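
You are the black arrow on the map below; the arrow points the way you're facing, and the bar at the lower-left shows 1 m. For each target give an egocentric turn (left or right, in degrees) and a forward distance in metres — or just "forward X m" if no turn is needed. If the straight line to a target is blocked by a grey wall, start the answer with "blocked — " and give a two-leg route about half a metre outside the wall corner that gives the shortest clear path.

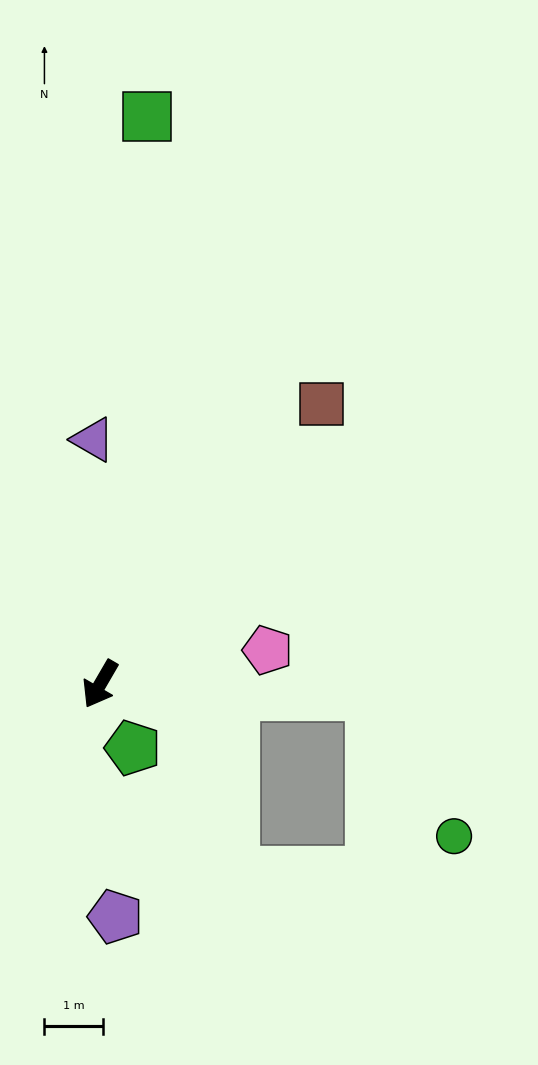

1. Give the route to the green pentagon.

turn left 57°, forward 1.2 m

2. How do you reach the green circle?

blocked — turn left 118°, forward 4.6 m, then turn right 57°, forward 2.8 m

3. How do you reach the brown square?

turn left 172°, forward 6.0 m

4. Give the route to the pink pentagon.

turn left 132°, forward 2.9 m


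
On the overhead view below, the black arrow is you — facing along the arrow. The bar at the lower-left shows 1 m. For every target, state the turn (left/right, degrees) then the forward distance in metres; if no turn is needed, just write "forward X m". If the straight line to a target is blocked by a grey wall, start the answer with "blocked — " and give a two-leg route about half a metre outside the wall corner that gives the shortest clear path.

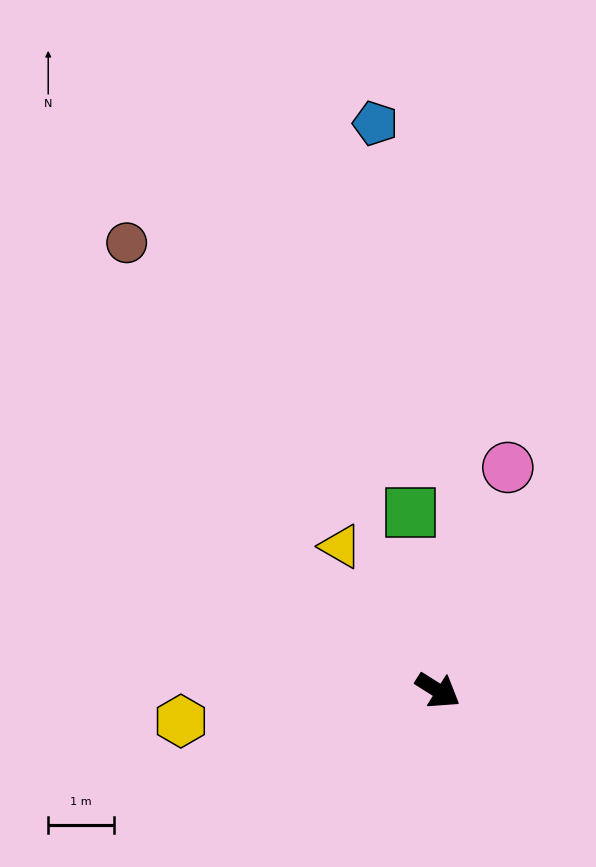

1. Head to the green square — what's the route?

turn left 131°, forward 2.8 m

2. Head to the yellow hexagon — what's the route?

turn right 141°, forward 4.0 m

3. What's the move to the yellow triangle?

turn left 156°, forward 2.7 m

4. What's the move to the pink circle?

turn left 105°, forward 3.6 m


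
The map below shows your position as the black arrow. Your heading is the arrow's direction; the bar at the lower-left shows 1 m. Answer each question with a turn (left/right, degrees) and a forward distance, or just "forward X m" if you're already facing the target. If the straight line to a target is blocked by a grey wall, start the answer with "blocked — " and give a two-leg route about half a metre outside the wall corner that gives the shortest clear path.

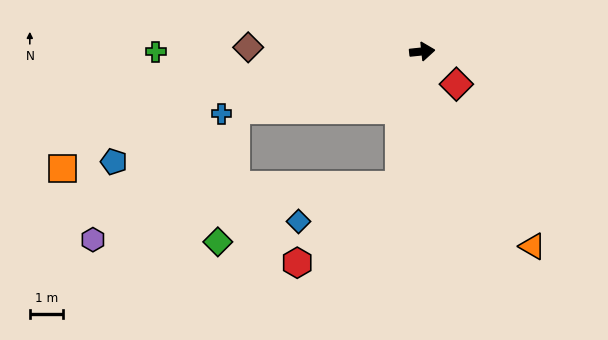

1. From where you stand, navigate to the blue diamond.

blocked — turn right 106°, forward 4.0 m, then turn right 60°, forward 3.2 m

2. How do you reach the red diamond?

turn right 50°, forward 1.4 m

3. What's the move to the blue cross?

turn right 169°, forward 6.2 m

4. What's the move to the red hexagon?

blocked — turn right 106°, forward 4.0 m, then turn right 43°, forward 3.8 m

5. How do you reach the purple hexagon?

blocked — turn right 106°, forward 4.0 m, then turn right 70°, forward 9.2 m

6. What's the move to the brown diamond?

turn left 173°, forward 5.2 m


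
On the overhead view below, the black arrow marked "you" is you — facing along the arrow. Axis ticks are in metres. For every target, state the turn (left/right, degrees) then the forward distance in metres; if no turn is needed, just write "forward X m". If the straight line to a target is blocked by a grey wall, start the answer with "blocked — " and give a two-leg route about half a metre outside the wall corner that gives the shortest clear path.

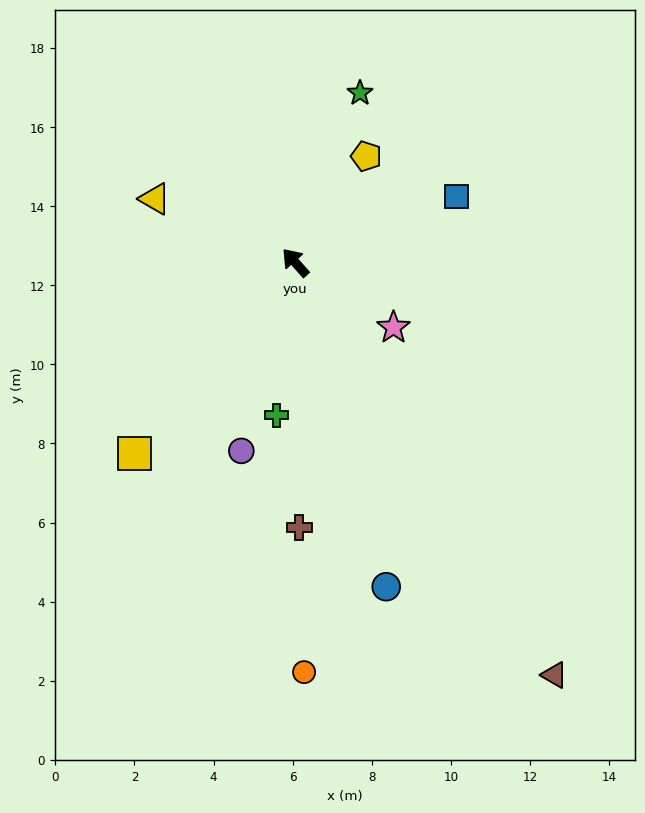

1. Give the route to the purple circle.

turn left 122°, forward 5.0 m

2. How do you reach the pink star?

turn right 165°, forward 3.0 m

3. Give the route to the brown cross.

turn left 139°, forward 6.7 m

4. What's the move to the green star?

turn right 62°, forward 4.6 m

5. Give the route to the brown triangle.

turn left 171°, forward 12.3 m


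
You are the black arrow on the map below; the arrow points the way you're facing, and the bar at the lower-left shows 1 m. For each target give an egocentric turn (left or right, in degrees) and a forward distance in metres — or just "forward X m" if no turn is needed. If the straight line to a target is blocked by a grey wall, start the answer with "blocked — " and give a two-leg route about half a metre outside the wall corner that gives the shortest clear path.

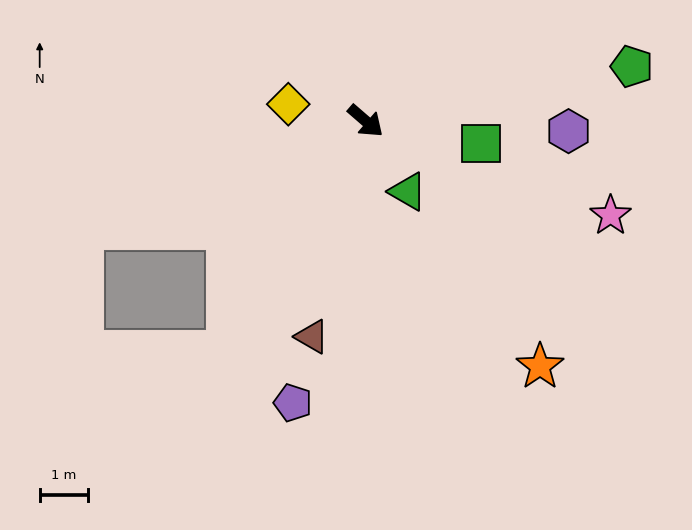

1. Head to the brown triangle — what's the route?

turn right 63°, forward 4.6 m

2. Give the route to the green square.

turn left 30°, forward 2.4 m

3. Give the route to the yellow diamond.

turn right 151°, forward 1.6 m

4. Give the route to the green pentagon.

turn left 52°, forward 5.6 m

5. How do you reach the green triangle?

turn right 18°, forward 1.7 m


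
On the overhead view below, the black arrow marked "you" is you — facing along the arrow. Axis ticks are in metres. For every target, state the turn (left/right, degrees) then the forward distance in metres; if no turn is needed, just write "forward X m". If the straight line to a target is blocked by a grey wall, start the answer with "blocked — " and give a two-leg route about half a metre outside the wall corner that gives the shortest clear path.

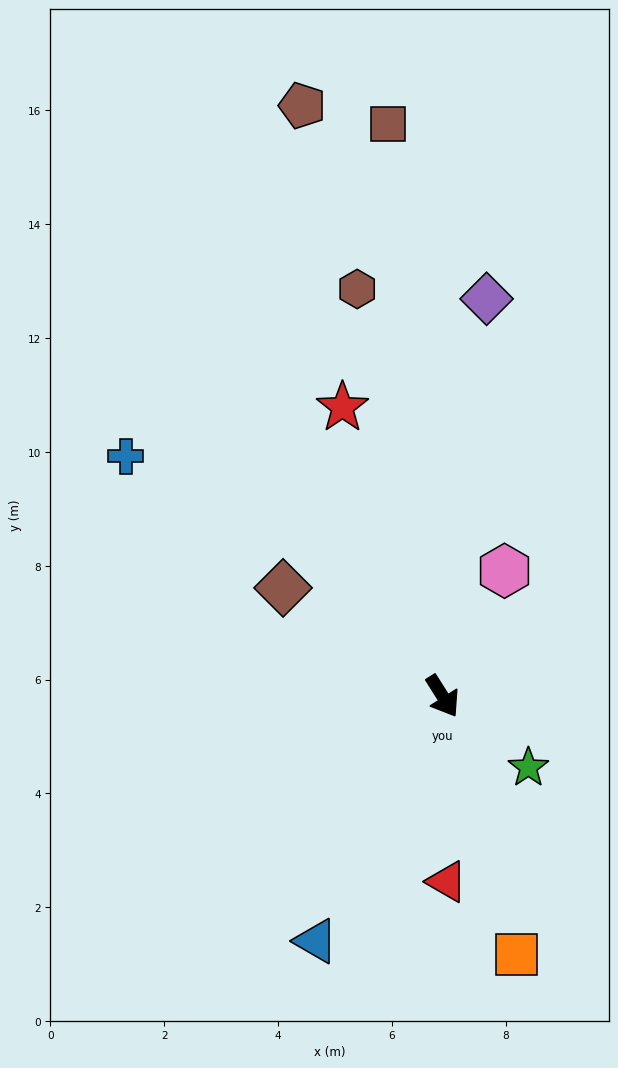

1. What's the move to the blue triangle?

turn right 60°, forward 4.8 m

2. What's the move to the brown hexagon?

turn left 160°, forward 7.3 m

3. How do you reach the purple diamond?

turn left 141°, forward 7.0 m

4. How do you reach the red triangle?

turn right 31°, forward 3.3 m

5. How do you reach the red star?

turn left 167°, forward 5.4 m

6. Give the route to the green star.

turn left 18°, forward 2.0 m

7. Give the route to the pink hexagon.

turn left 121°, forward 2.5 m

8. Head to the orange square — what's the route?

turn right 16°, forward 4.7 m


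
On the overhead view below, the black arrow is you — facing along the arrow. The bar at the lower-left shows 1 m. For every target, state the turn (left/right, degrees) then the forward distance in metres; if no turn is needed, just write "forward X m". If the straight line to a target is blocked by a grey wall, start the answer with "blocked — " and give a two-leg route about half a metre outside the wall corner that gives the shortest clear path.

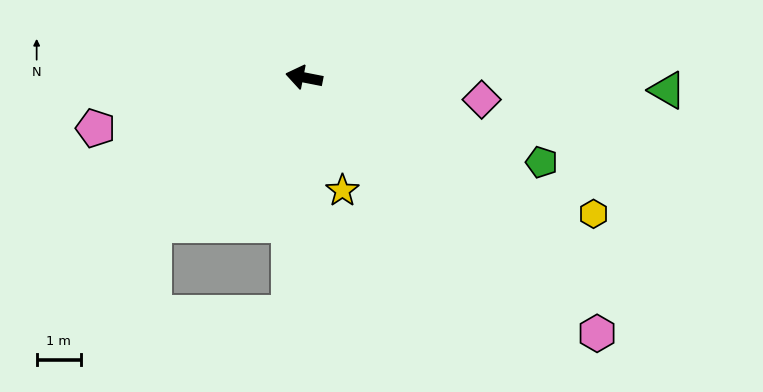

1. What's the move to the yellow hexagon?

turn left 166°, forward 7.3 m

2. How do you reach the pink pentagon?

turn left 25°, forward 4.9 m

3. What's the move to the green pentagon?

turn left 171°, forward 5.7 m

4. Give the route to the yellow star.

turn left 120°, forward 2.7 m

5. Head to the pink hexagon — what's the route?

turn left 150°, forward 8.8 m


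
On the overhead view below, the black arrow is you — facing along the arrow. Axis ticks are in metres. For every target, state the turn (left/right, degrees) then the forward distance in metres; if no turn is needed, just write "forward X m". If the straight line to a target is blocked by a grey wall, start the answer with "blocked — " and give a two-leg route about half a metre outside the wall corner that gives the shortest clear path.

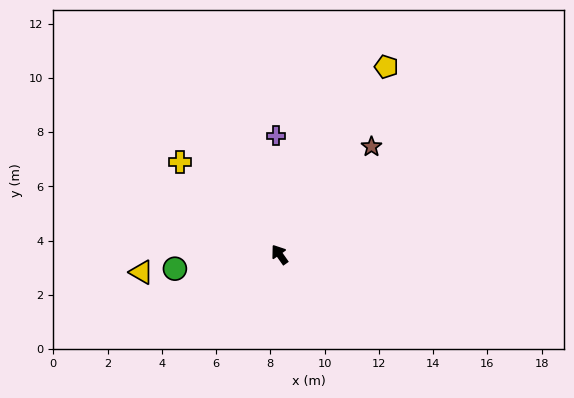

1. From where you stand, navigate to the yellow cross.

turn left 12°, forward 5.0 m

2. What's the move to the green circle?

turn left 63°, forward 3.9 m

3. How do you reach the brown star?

turn right 76°, forward 5.2 m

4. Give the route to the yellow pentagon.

turn right 65°, forward 8.0 m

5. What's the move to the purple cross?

turn right 33°, forward 4.4 m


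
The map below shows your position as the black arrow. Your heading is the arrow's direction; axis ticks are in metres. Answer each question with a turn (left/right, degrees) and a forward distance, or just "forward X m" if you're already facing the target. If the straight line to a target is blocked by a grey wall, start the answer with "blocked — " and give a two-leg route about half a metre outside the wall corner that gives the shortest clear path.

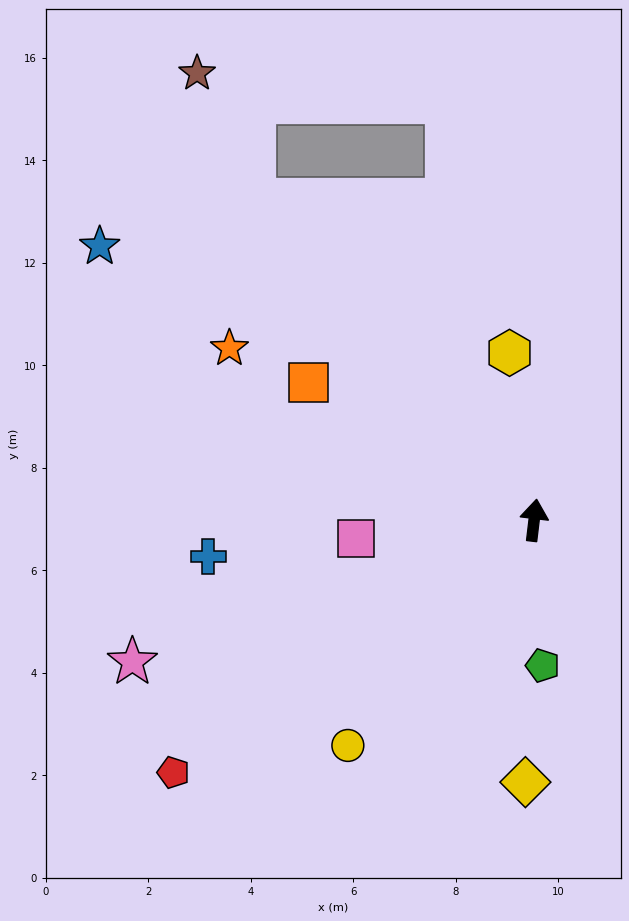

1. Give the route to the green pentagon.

turn right 170°, forward 2.8 m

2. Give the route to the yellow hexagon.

turn left 15°, forward 3.3 m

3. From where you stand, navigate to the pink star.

turn left 116°, forward 8.3 m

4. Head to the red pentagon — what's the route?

turn left 132°, forward 8.6 m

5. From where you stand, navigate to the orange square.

turn left 65°, forward 5.2 m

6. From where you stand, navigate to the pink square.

turn left 103°, forward 3.5 m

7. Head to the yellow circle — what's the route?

turn left 147°, forward 5.7 m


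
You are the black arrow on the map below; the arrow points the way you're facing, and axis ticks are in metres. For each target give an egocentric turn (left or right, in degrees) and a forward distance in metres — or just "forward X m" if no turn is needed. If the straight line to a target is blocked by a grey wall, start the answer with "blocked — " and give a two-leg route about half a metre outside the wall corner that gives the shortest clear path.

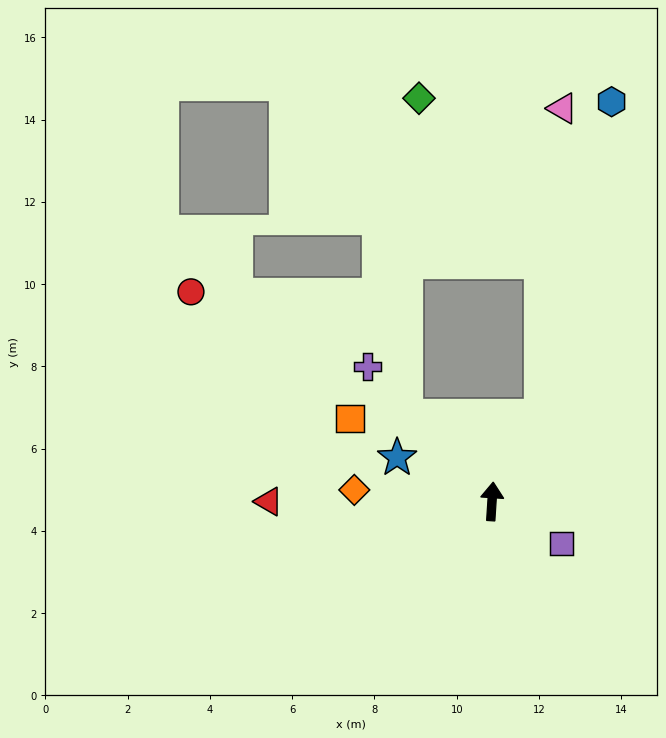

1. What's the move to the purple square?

turn right 117°, forward 2.0 m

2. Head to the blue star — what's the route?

turn left 69°, forward 2.5 m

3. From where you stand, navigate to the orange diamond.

turn left 89°, forward 3.4 m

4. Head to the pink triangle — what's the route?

blocked — turn right 27°, forward 2.4 m, then turn left 27°, forward 7.5 m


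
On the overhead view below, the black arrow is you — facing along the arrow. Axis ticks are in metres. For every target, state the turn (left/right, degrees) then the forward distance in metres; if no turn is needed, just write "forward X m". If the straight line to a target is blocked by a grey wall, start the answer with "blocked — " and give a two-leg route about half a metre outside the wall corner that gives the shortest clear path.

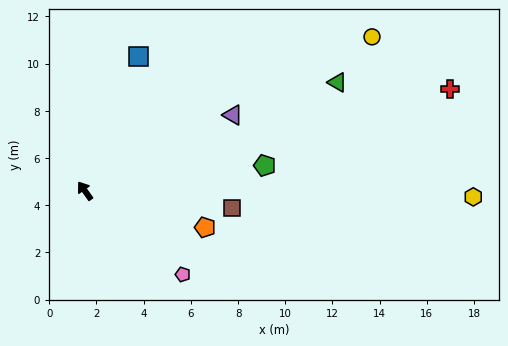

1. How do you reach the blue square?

turn right 57°, forward 6.1 m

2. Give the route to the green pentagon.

turn right 117°, forward 7.7 m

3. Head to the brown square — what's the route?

turn right 132°, forward 6.3 m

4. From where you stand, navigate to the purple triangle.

turn right 98°, forward 7.0 m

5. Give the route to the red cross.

turn right 110°, forward 16.1 m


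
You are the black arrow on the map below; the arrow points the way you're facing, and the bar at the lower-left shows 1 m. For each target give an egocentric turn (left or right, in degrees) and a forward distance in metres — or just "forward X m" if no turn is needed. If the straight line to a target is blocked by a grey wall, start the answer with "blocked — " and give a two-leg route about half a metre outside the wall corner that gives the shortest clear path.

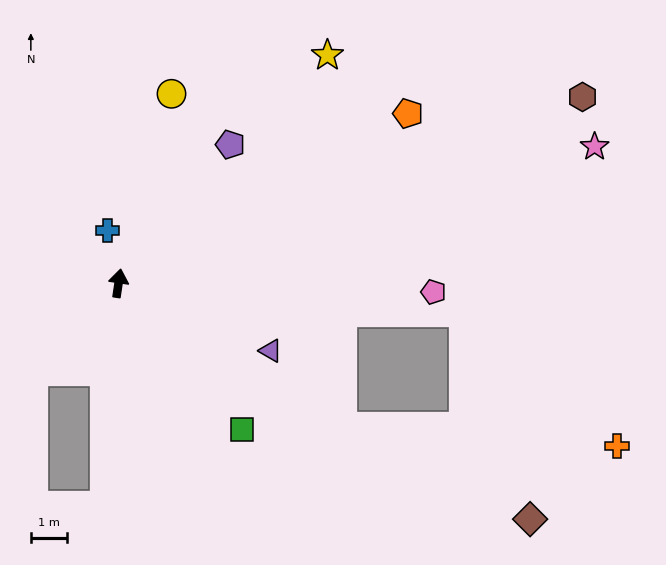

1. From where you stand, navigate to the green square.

turn right 131°, forward 5.3 m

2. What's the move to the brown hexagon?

turn right 60°, forward 13.8 m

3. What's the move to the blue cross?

turn left 20°, forward 1.5 m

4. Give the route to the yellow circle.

turn right 7°, forward 5.4 m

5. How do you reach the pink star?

turn right 65°, forward 13.7 m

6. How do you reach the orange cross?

blocked — turn right 114°, forward 7.3 m, then turn left 29°, forward 7.6 m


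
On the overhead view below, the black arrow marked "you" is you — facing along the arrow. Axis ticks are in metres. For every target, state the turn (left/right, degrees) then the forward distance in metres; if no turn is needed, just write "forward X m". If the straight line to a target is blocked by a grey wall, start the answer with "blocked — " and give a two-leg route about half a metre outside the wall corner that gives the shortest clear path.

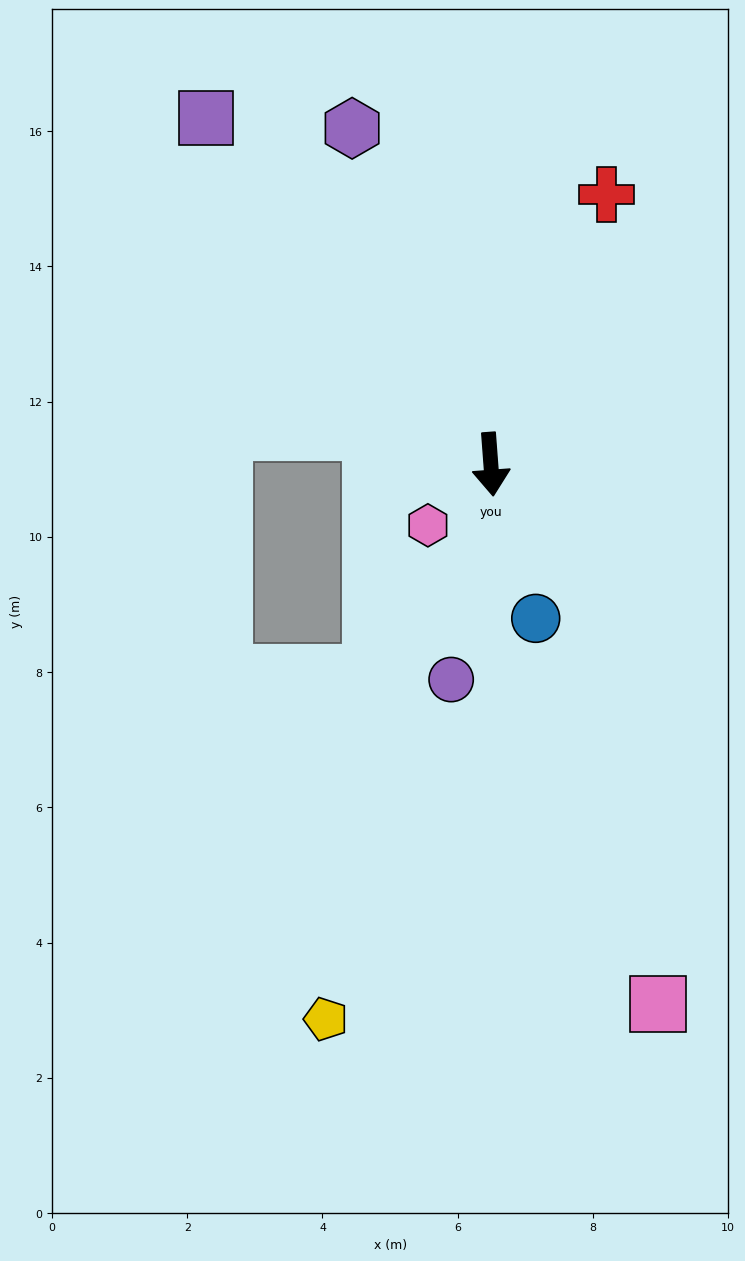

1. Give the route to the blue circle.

turn left 12°, forward 2.4 m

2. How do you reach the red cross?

turn left 152°, forward 4.3 m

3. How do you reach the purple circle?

turn right 15°, forward 3.2 m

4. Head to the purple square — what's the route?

turn right 145°, forward 6.6 m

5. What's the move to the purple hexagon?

turn right 162°, forward 5.4 m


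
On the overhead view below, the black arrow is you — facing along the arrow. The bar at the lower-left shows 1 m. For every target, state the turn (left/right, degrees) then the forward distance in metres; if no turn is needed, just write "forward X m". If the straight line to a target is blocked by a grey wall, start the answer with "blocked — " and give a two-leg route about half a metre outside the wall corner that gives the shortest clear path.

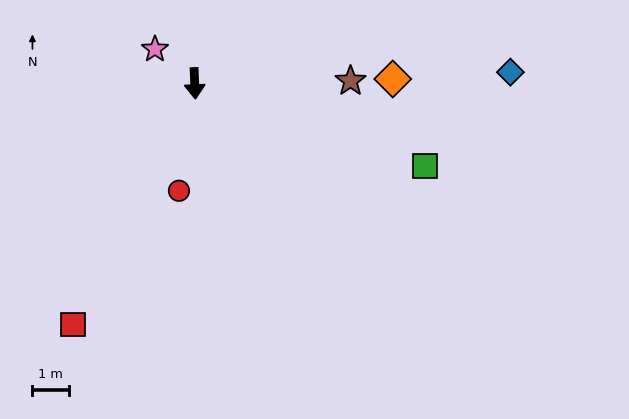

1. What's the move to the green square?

turn left 68°, forward 6.6 m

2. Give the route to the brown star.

turn left 89°, forward 4.2 m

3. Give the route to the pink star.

turn right 133°, forward 1.4 m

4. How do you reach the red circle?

turn right 11°, forward 2.9 m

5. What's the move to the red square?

turn right 29°, forward 7.3 m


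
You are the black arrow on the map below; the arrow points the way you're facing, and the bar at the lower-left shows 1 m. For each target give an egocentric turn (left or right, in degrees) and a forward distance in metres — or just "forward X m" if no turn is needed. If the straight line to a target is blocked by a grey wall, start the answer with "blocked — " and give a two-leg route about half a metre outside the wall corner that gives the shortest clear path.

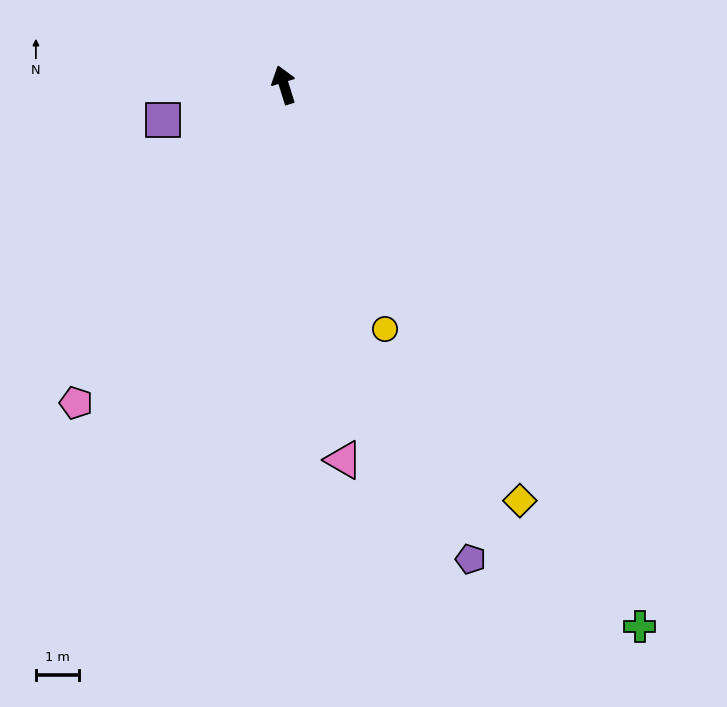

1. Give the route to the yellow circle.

turn right 175°, forward 6.2 m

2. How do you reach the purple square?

turn left 89°, forward 3.0 m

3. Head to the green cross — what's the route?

turn right 164°, forward 15.2 m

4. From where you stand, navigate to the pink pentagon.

turn left 130°, forward 8.9 m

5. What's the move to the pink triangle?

turn left 172°, forward 8.9 m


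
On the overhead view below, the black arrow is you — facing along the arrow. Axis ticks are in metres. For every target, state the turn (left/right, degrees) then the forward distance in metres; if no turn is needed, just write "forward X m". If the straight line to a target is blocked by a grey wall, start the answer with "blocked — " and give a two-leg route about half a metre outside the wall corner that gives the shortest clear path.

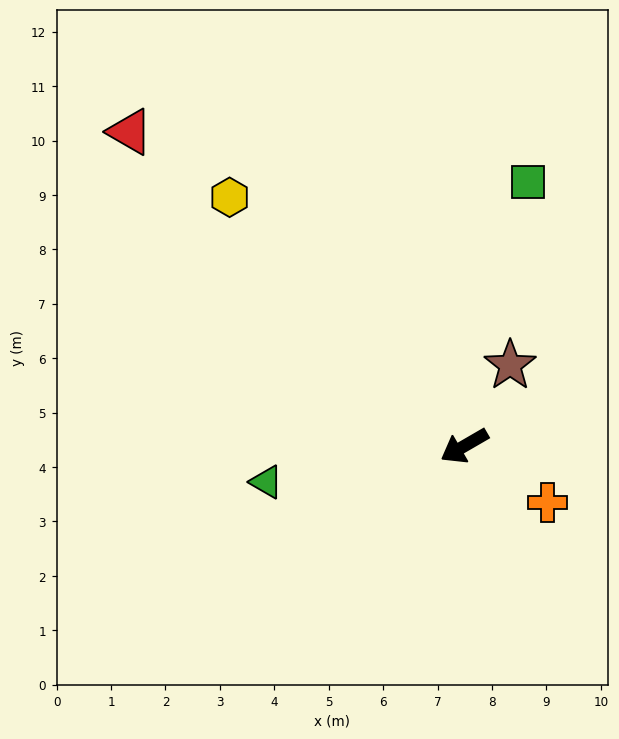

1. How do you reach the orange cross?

turn left 116°, forward 1.8 m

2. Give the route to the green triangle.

turn right 20°, forward 3.7 m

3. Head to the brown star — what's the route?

turn right 150°, forward 1.7 m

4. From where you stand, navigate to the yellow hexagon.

turn right 77°, forward 6.3 m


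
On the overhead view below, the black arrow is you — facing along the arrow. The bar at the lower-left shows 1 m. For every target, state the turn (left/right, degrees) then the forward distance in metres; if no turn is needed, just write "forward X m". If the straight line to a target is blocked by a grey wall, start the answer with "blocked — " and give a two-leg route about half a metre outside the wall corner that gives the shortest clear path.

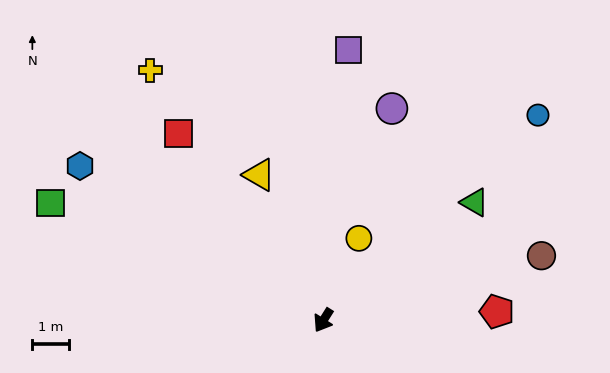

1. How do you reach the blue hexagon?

turn right 90°, forward 7.9 m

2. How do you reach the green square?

turn right 81°, forward 8.1 m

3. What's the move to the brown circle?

turn left 139°, forward 6.2 m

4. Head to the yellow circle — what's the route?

turn right 171°, forward 2.5 m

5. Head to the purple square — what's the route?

turn right 153°, forward 7.4 m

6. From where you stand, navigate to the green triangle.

turn left 160°, forward 5.3 m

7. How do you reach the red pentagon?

turn left 125°, forward 4.8 m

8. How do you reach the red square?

turn right 110°, forward 6.5 m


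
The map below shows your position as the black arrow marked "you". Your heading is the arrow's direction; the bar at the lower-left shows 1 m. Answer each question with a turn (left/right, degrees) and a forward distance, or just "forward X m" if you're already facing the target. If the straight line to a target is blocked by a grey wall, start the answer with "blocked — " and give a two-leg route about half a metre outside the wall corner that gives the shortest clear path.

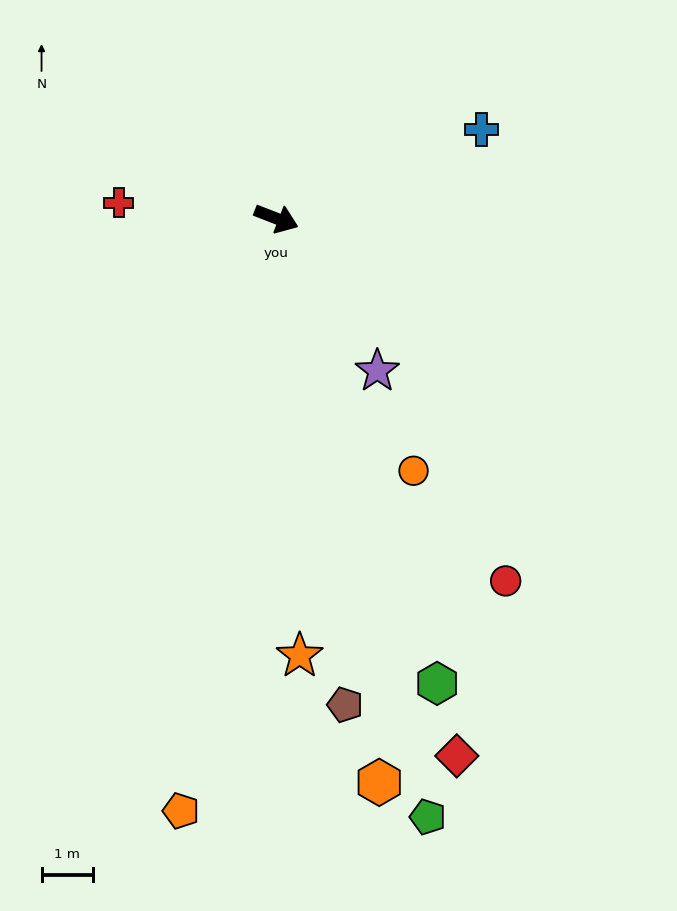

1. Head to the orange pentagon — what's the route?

turn right 78°, forward 11.7 m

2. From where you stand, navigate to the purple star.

turn right 35°, forward 3.6 m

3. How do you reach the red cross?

turn right 165°, forward 3.1 m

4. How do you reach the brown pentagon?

turn right 61°, forward 9.6 m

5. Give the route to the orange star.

turn right 66°, forward 8.5 m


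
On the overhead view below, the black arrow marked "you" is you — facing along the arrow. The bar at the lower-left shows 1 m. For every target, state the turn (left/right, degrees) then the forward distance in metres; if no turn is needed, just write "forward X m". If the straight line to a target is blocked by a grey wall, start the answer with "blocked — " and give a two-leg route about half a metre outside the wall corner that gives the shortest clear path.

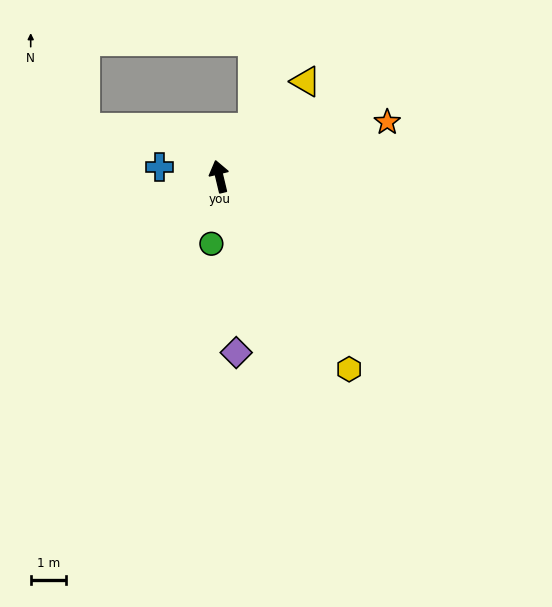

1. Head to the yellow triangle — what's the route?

turn right 56°, forward 3.6 m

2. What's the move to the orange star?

turn right 85°, forward 5.0 m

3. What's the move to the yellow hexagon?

turn right 159°, forward 6.6 m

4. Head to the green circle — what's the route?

turn left 160°, forward 1.9 m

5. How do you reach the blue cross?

turn left 67°, forward 1.7 m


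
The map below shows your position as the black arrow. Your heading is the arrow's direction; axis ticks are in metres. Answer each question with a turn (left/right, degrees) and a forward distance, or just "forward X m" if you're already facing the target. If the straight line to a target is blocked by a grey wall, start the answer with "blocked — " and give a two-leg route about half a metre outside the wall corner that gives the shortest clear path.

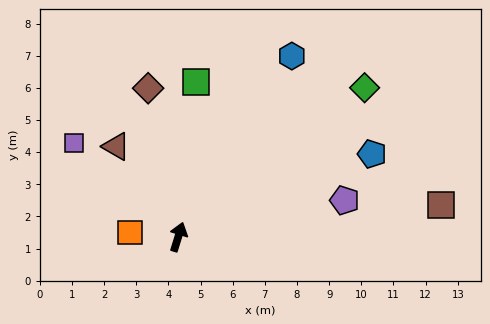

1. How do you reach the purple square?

turn left 65°, forward 4.4 m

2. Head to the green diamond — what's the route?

turn right 34°, forward 7.4 m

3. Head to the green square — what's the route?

turn left 11°, forward 4.8 m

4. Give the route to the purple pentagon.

turn right 60°, forward 5.3 m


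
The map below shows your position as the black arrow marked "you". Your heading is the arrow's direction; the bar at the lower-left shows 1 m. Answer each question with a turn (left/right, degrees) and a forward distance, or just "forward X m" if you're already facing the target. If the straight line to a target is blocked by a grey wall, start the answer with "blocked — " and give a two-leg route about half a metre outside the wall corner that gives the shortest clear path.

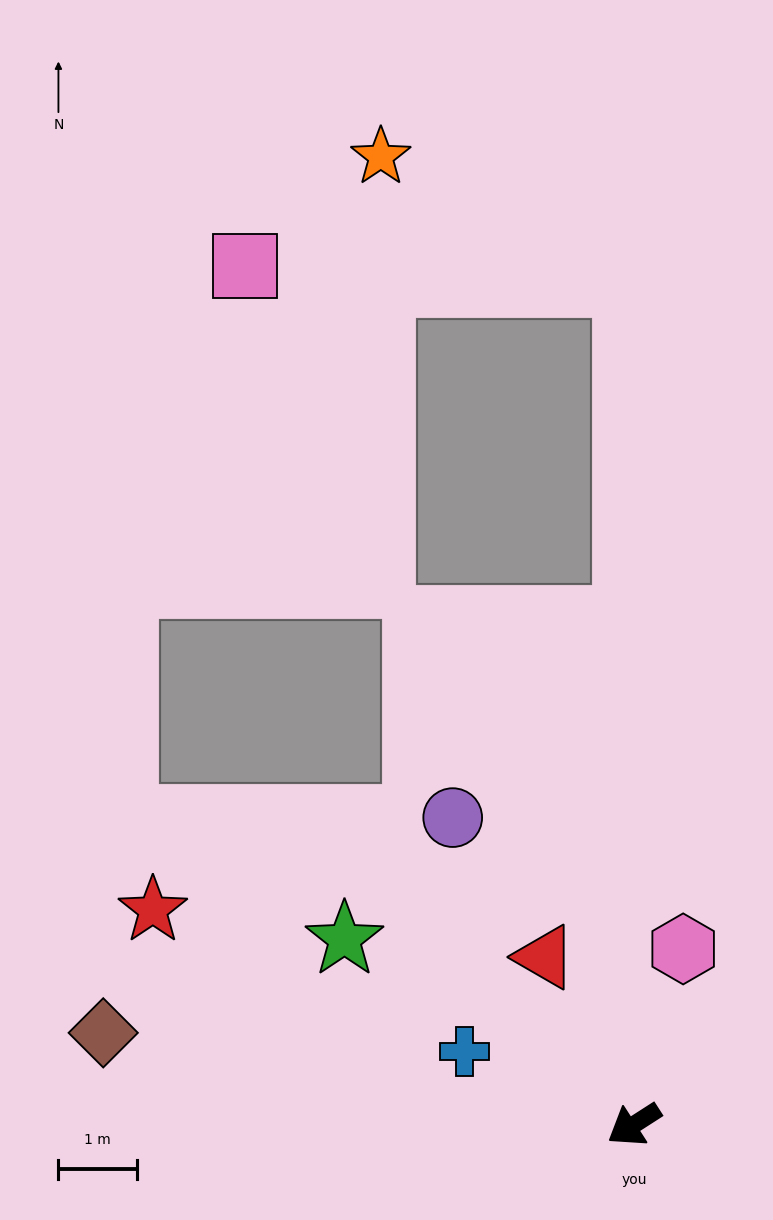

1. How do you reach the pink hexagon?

turn right 138°, forward 2.3 m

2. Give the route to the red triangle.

turn right 95°, forward 2.4 m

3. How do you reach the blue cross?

turn right 56°, forward 2.3 m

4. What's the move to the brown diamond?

turn right 43°, forward 6.8 m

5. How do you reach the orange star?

blocked — turn right 122°, forward 10.7 m, then turn left 62°, forward 3.5 m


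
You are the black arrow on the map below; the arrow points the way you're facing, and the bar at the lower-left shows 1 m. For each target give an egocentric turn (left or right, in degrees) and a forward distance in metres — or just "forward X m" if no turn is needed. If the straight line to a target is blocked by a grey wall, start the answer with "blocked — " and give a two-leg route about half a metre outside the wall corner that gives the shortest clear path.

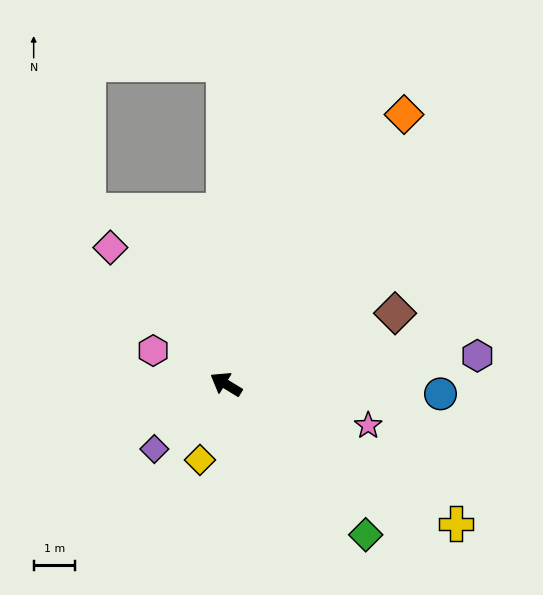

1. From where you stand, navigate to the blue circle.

turn right 151°, forward 5.2 m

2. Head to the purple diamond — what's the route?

turn left 74°, forward 2.3 m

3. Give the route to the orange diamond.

turn right 92°, forward 7.8 m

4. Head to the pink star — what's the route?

turn right 165°, forward 3.6 m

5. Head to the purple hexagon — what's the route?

turn right 142°, forward 6.1 m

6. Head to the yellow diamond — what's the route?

turn left 102°, forward 1.9 m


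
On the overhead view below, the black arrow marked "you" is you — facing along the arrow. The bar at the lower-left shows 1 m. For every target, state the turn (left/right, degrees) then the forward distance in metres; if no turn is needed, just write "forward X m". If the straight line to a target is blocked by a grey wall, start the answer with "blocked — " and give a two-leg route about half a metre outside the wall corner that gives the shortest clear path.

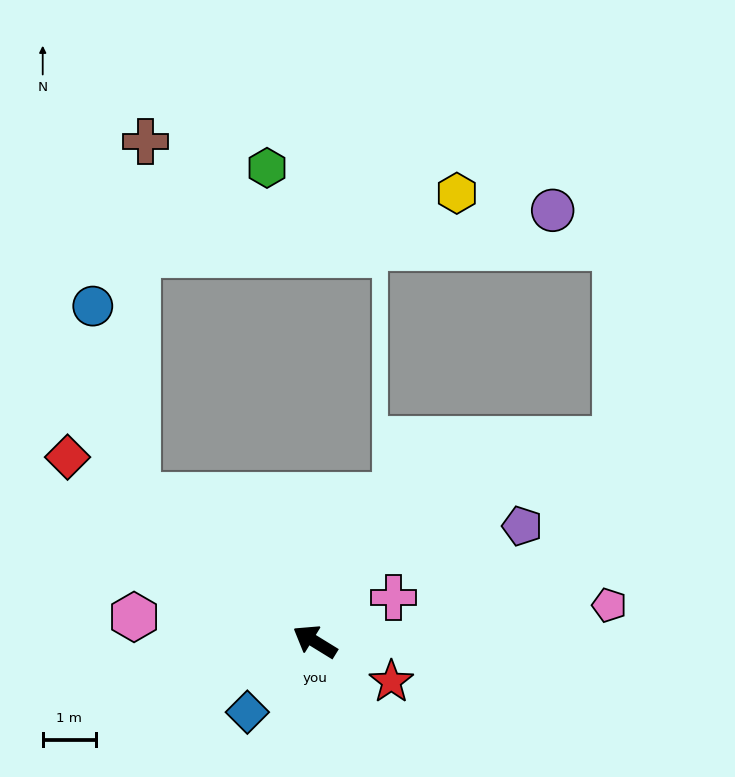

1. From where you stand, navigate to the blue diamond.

turn left 78°, forward 1.8 m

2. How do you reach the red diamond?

turn right 5°, forward 5.8 m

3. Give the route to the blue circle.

blocked — turn right 8°, forward 4.3 m, then turn right 37°, forward 3.7 m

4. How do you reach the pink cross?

turn right 119°, forward 1.7 m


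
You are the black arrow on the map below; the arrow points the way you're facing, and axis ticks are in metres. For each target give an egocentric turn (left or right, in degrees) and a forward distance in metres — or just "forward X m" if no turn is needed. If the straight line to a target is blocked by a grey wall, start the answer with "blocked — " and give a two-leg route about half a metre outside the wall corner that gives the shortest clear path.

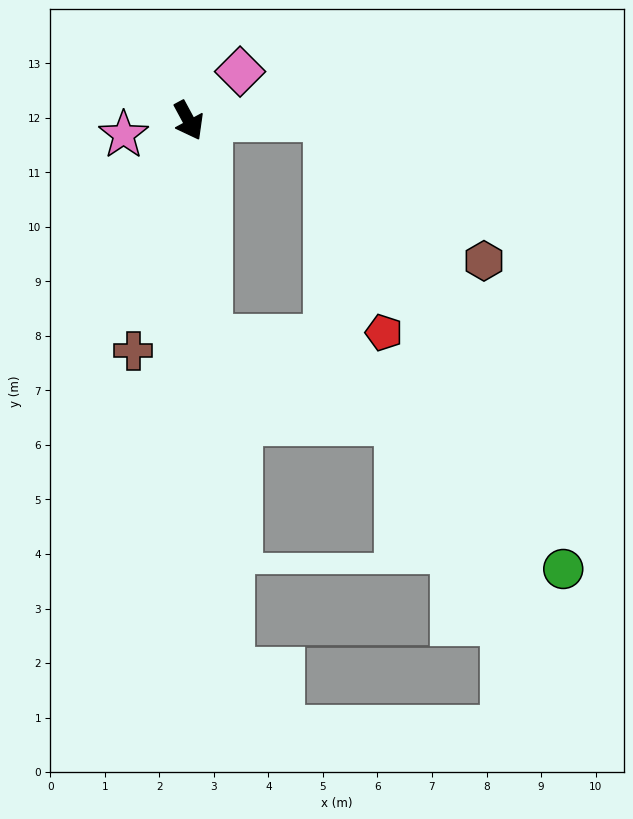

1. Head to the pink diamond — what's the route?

turn left 105°, forward 1.3 m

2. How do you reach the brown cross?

turn right 42°, forward 4.3 m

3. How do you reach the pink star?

turn right 106°, forward 1.2 m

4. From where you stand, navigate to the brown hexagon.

blocked — turn left 62°, forward 2.5 m, then turn right 43°, forward 3.9 m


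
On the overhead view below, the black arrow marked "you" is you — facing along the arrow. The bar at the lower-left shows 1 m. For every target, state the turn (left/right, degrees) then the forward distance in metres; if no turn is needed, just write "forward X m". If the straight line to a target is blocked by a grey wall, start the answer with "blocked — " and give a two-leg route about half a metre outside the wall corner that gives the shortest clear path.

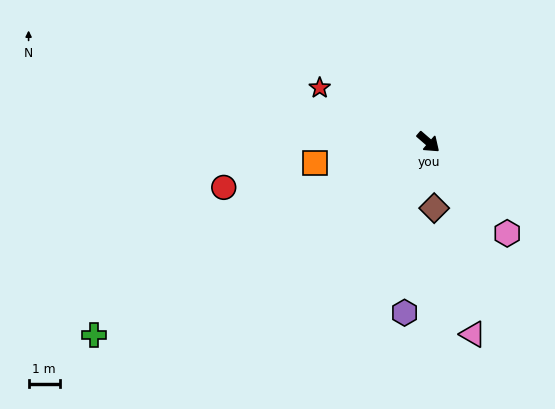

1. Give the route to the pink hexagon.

turn right 8°, forward 3.8 m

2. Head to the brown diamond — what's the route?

turn right 44°, forward 2.1 m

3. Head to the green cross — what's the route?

turn right 109°, forward 12.3 m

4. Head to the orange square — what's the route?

turn right 129°, forward 3.7 m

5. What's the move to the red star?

turn right 166°, forward 3.9 m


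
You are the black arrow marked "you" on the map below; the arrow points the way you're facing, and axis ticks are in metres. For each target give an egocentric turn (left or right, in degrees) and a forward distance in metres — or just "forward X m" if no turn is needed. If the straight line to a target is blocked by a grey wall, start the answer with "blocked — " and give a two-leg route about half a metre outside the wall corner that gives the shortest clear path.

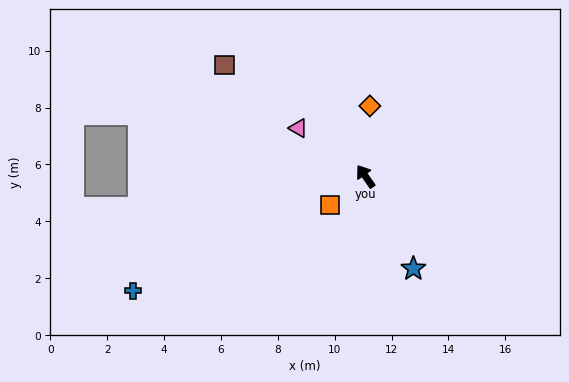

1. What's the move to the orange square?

turn left 94°, forward 1.6 m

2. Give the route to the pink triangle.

turn left 19°, forward 2.9 m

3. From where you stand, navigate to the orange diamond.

turn right 39°, forward 2.5 m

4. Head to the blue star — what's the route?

turn left 172°, forward 3.7 m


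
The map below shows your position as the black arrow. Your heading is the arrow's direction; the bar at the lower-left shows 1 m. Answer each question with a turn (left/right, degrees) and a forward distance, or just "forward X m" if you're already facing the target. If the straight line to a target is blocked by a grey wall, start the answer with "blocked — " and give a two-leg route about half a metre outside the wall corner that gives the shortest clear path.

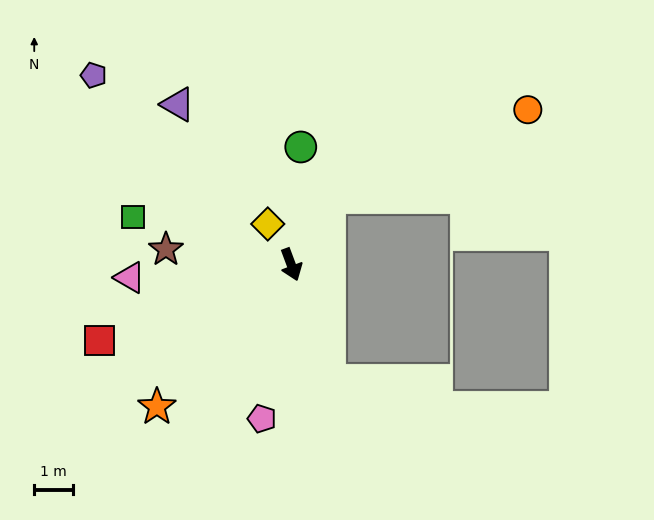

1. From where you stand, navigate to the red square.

turn right 89°, forward 5.4 m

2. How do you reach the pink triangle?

turn right 106°, forward 4.2 m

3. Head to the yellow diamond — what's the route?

turn right 170°, forward 1.2 m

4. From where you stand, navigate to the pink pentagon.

turn right 31°, forward 4.1 m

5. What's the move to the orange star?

turn right 64°, forward 5.1 m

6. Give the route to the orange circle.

blocked — turn left 130°, forward 2.0 m, then turn right 36°, forward 5.6 m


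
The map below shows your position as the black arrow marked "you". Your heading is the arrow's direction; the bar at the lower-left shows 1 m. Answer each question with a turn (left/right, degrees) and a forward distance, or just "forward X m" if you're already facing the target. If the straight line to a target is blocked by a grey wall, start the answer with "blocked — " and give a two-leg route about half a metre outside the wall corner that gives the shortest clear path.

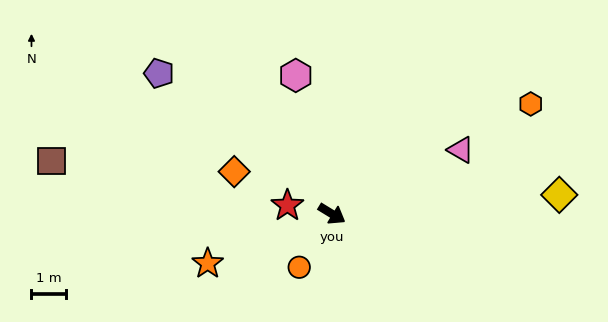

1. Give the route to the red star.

turn right 159°, forward 1.3 m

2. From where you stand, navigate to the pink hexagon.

turn left 136°, forward 4.1 m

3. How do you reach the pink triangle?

turn left 58°, forward 4.1 m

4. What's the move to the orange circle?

turn right 90°, forward 1.8 m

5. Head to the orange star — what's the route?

turn right 127°, forward 3.8 m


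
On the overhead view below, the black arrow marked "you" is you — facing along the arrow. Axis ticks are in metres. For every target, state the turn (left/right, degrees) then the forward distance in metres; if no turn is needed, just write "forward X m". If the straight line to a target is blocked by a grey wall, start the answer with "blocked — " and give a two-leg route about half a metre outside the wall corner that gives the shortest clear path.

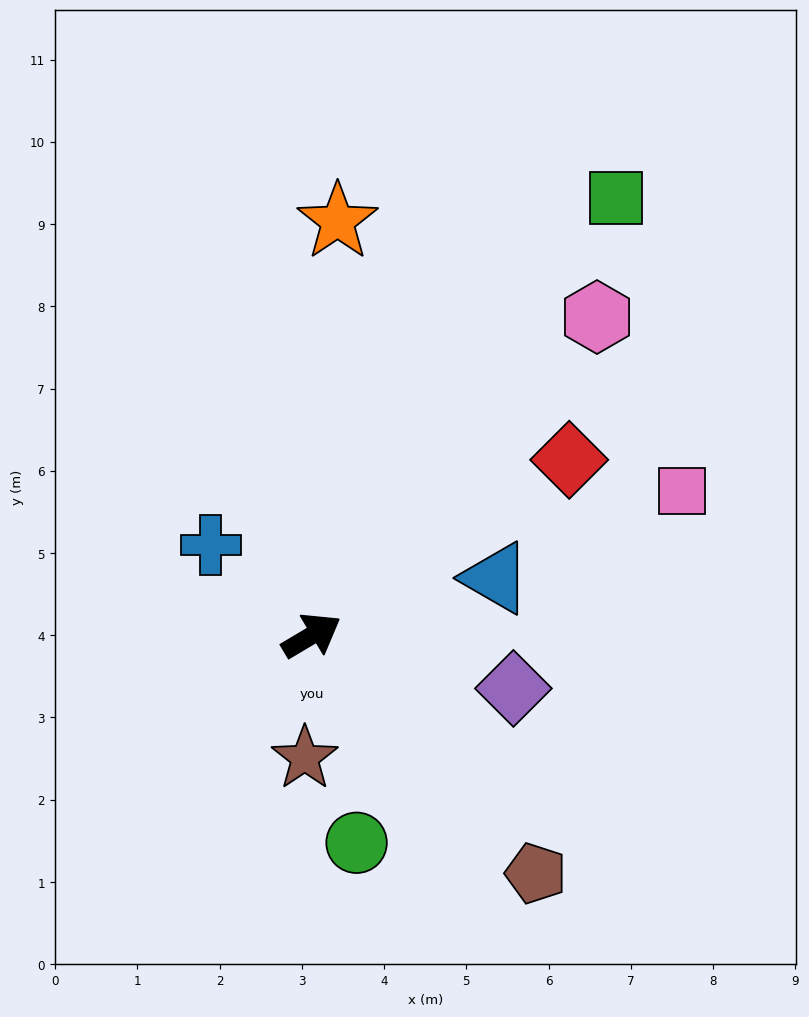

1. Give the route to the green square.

turn left 24°, forward 6.5 m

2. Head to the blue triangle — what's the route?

turn right 13°, forward 2.3 m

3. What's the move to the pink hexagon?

turn left 17°, forward 5.2 m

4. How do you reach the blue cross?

turn left 107°, forward 1.6 m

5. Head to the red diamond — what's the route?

turn left 4°, forward 3.8 m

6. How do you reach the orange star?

turn left 56°, forward 5.0 m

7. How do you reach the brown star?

turn right 124°, forward 1.5 m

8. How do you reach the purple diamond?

turn right 45°, forward 2.5 m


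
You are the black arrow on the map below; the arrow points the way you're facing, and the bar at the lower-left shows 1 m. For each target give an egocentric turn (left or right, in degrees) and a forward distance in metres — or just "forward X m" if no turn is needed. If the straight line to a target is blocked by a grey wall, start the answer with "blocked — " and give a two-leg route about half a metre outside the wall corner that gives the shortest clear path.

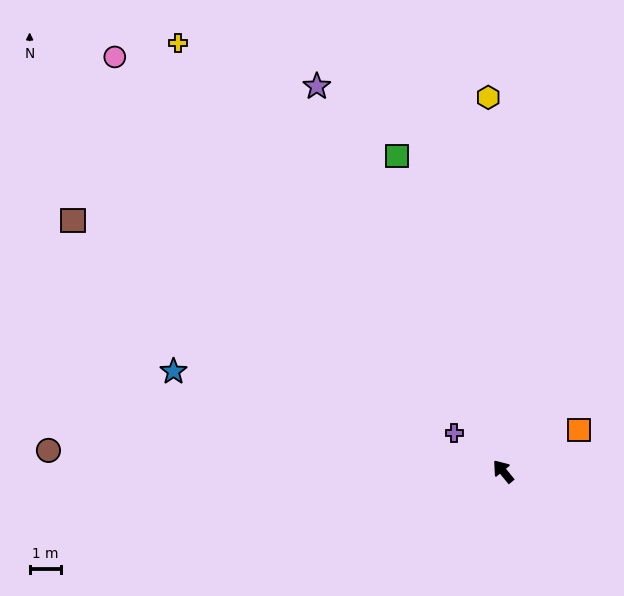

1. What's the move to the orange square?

turn right 101°, forward 2.8 m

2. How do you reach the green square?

turn right 21°, forward 10.6 m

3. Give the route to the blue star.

turn left 34°, forward 11.0 m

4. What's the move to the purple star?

turn right 13°, forward 13.7 m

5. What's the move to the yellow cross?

turn right 2°, forward 17.2 m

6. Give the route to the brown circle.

turn left 48°, forward 14.5 m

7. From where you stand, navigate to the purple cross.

turn left 13°, forward 2.0 m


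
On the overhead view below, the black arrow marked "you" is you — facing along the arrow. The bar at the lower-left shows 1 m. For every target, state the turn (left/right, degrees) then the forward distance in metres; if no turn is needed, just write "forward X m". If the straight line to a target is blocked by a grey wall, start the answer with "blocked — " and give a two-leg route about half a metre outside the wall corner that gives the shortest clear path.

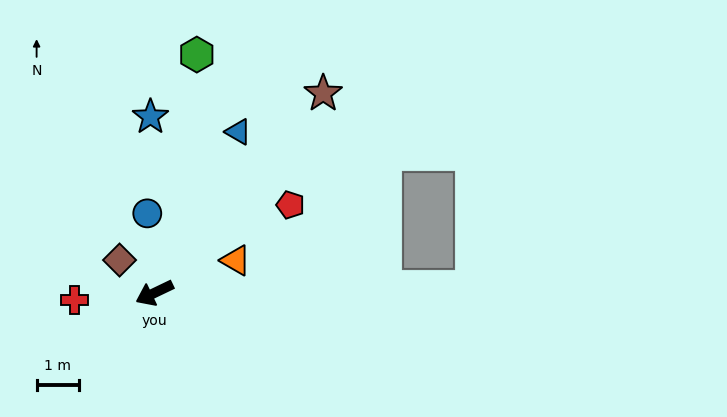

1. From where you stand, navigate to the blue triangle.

turn right 143°, forward 4.3 m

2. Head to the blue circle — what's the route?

turn right 110°, forward 1.9 m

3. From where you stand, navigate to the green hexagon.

turn right 126°, forward 5.7 m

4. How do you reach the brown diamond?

turn right 69°, forward 1.1 m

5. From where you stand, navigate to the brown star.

turn right 156°, forward 6.2 m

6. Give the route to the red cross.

turn right 21°, forward 1.9 m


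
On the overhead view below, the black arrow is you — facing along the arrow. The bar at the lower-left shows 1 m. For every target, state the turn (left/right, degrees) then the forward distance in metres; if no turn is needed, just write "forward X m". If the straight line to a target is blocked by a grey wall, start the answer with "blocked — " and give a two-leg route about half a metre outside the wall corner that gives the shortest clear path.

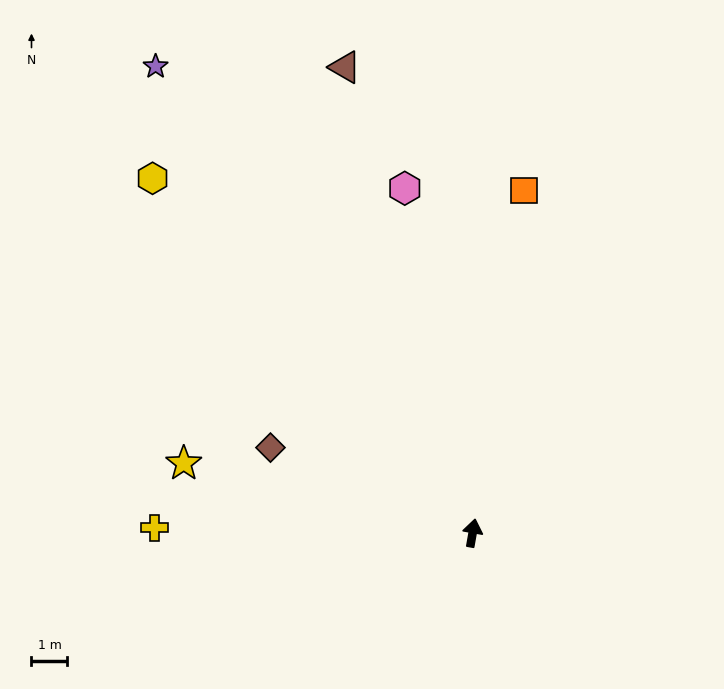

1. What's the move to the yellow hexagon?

turn left 52°, forward 13.3 m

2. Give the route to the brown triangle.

turn left 25°, forward 13.4 m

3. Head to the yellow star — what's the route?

turn left 86°, forward 8.3 m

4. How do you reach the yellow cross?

turn left 99°, forward 8.8 m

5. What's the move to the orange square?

forward 9.6 m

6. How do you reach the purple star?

turn left 44°, forward 15.7 m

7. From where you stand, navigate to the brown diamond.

turn left 77°, forward 6.1 m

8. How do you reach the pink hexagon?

turn left 21°, forward 9.8 m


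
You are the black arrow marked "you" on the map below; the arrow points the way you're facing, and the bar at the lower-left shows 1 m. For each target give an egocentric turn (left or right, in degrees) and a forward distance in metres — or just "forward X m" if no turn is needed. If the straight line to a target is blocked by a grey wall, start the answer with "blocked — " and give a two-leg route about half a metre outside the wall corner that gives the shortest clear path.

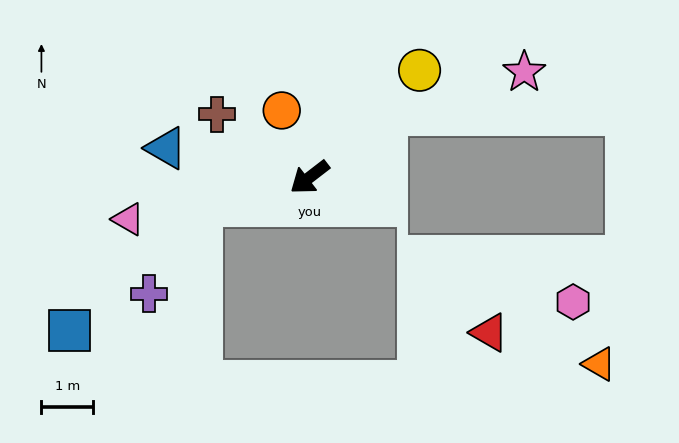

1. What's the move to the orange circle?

turn right 105°, forward 1.4 m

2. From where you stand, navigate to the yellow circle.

turn right 173°, forward 3.0 m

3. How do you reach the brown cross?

turn right 72°, forward 2.2 m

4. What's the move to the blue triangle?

turn right 49°, forward 2.8 m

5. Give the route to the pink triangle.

turn right 25°, forward 3.6 m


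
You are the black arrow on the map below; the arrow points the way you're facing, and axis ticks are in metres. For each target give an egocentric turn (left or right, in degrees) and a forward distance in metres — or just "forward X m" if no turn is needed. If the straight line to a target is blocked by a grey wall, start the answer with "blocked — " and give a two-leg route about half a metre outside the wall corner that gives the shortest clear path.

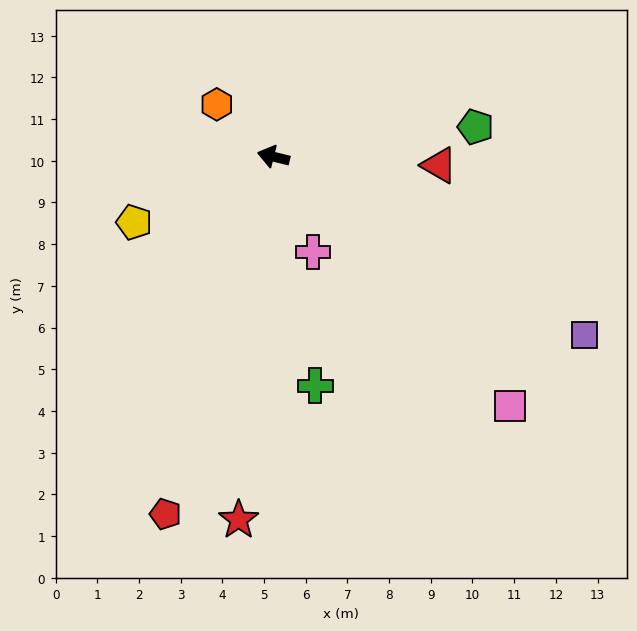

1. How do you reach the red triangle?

turn right 169°, forward 4.0 m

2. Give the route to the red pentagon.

turn left 87°, forward 9.0 m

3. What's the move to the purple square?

turn left 164°, forward 8.6 m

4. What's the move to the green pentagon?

turn right 158°, forward 4.9 m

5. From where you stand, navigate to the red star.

turn left 98°, forward 8.7 m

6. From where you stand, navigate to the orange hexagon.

turn right 29°, forward 1.8 m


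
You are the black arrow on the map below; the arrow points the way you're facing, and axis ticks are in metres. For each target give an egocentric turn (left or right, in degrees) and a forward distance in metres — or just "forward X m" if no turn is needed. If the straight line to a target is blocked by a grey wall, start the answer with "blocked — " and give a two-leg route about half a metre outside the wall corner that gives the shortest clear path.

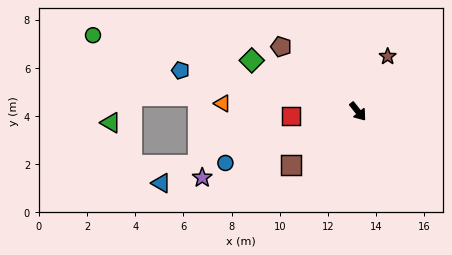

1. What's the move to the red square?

turn right 124°, forward 2.8 m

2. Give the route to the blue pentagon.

turn right 142°, forward 7.6 m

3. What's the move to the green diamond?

turn right 154°, forward 4.9 m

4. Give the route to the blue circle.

turn right 107°, forward 5.9 m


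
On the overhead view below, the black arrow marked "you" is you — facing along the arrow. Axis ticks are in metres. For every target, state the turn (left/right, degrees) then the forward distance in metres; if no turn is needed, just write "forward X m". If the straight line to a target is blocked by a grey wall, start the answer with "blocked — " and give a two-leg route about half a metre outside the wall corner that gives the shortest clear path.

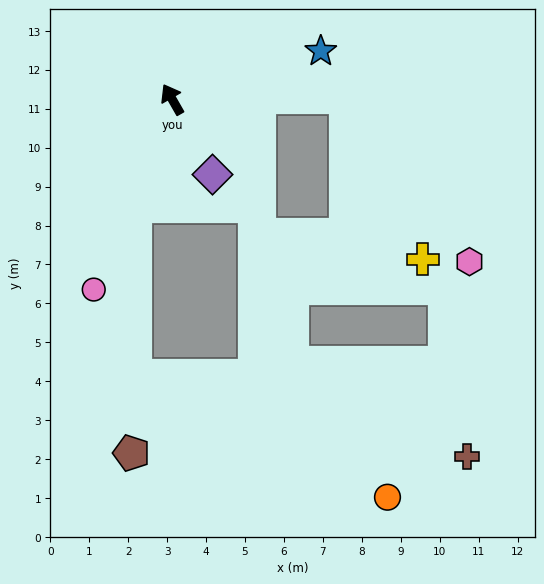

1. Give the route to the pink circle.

turn left 128°, forward 5.3 m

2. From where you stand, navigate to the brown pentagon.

blocked — turn left 131°, forward 2.9 m, then turn left 18°, forward 6.3 m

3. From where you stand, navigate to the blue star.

turn right 102°, forward 4.0 m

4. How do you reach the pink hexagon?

blocked — turn right 119°, forward 4.4 m, then turn right 54°, forward 5.3 m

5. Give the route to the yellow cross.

blocked — turn right 119°, forward 4.4 m, then turn right 65°, forward 4.6 m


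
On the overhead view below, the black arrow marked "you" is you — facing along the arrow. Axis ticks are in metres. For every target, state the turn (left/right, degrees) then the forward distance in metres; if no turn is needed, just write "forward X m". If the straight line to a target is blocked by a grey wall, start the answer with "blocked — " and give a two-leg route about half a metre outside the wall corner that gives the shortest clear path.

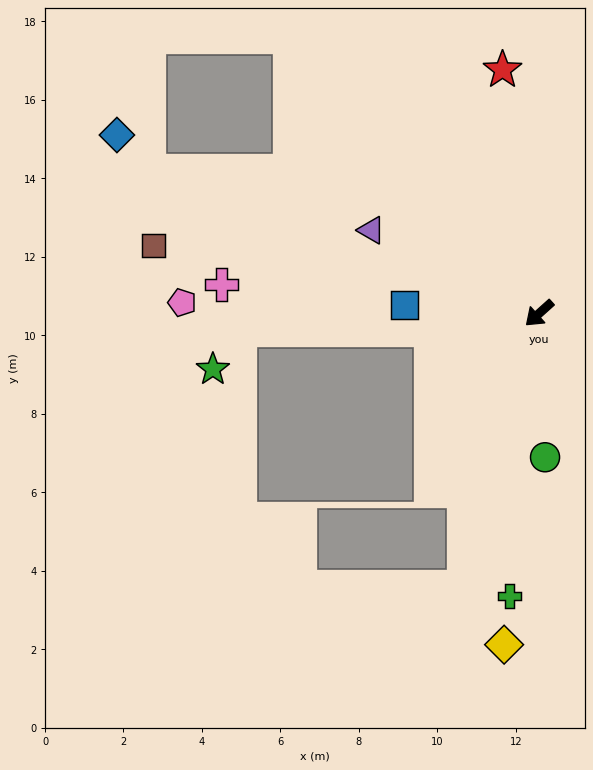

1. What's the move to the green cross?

turn left 42°, forward 7.2 m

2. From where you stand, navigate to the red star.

turn right 123°, forward 6.3 m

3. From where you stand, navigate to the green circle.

turn left 50°, forward 3.7 m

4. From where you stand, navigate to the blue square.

turn right 45°, forward 3.4 m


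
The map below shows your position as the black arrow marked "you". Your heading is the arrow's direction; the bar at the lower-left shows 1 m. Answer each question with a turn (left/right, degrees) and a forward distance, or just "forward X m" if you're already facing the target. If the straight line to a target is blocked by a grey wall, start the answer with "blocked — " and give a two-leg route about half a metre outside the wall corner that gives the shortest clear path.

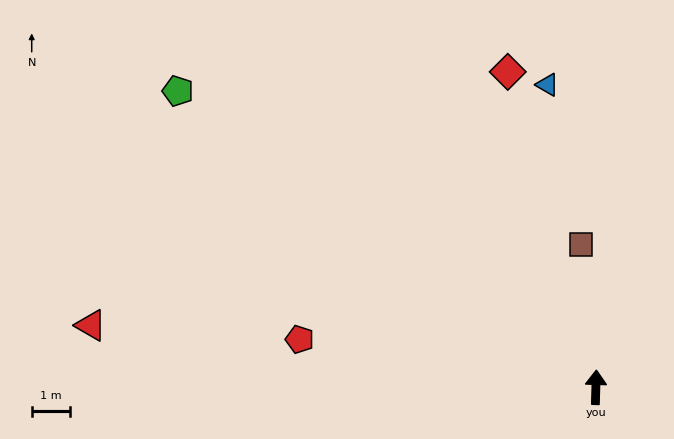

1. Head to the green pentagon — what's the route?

turn left 56°, forward 13.6 m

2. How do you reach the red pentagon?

turn left 83°, forward 7.9 m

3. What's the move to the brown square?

turn left 8°, forward 3.8 m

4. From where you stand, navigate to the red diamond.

turn left 17°, forward 8.7 m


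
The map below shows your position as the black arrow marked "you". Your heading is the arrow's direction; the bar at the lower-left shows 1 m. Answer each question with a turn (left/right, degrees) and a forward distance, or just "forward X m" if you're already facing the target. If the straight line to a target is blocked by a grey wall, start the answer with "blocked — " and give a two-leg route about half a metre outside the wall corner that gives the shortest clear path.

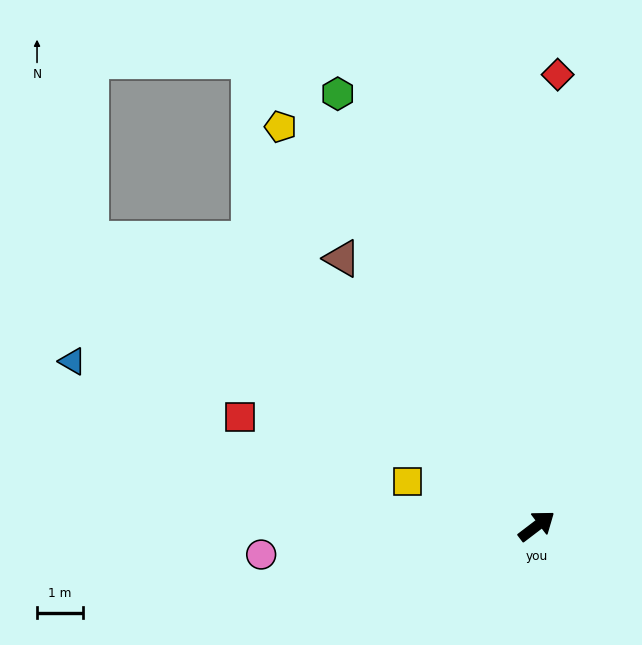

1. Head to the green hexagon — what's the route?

turn left 77°, forward 10.4 m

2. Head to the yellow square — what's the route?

turn left 124°, forward 3.0 m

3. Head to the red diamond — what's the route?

turn left 50°, forward 9.9 m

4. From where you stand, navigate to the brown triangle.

turn left 89°, forward 7.3 m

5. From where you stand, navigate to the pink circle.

turn left 149°, forward 6.1 m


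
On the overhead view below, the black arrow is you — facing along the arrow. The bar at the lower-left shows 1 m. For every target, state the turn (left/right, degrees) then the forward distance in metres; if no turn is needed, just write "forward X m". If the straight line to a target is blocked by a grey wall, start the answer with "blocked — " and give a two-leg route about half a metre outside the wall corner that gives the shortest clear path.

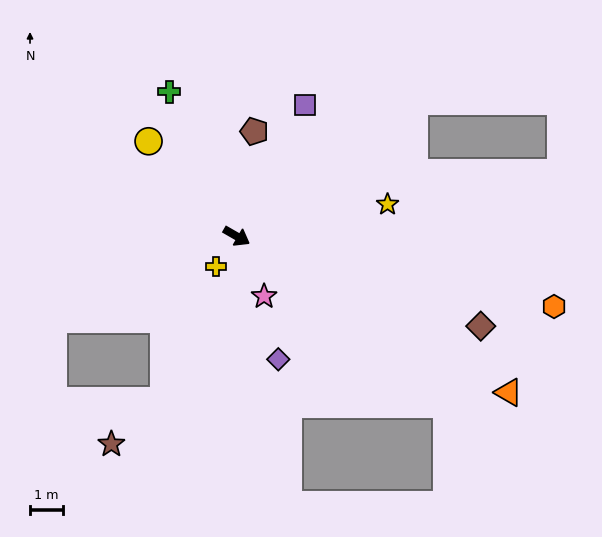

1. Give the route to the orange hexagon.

turn left 17°, forward 9.8 m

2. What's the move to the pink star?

turn right 36°, forward 2.0 m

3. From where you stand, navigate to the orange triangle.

forward 9.5 m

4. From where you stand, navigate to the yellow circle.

turn left 163°, forward 3.9 m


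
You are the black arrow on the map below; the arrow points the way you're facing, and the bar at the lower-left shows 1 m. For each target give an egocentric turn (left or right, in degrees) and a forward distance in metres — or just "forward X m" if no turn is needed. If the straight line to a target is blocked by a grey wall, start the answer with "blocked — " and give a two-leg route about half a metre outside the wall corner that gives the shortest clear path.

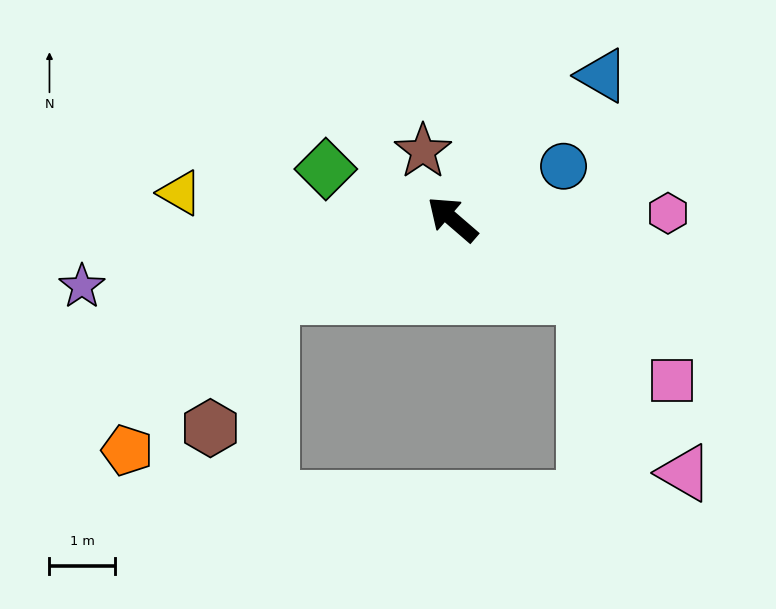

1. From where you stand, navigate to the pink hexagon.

turn right 138°, forward 3.3 m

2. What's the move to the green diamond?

turn left 19°, forward 2.1 m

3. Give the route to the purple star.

turn left 51°, forward 5.8 m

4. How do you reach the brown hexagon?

blocked — turn left 64°, forward 3.0 m, then turn left 42°, forward 2.2 m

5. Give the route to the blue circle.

turn right 114°, forward 1.9 m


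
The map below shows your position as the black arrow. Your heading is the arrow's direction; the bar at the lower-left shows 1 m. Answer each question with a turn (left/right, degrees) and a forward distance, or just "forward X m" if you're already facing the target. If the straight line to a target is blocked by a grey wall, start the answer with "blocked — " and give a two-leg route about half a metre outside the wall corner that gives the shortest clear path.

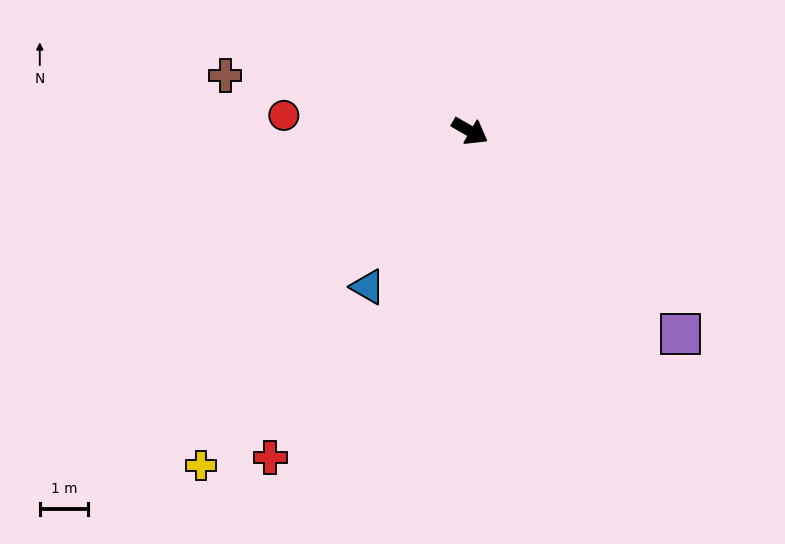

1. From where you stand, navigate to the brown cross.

turn right 163°, forward 5.2 m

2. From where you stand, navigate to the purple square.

turn right 14°, forward 6.1 m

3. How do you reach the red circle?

turn right 155°, forward 3.9 m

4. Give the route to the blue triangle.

turn right 93°, forward 3.9 m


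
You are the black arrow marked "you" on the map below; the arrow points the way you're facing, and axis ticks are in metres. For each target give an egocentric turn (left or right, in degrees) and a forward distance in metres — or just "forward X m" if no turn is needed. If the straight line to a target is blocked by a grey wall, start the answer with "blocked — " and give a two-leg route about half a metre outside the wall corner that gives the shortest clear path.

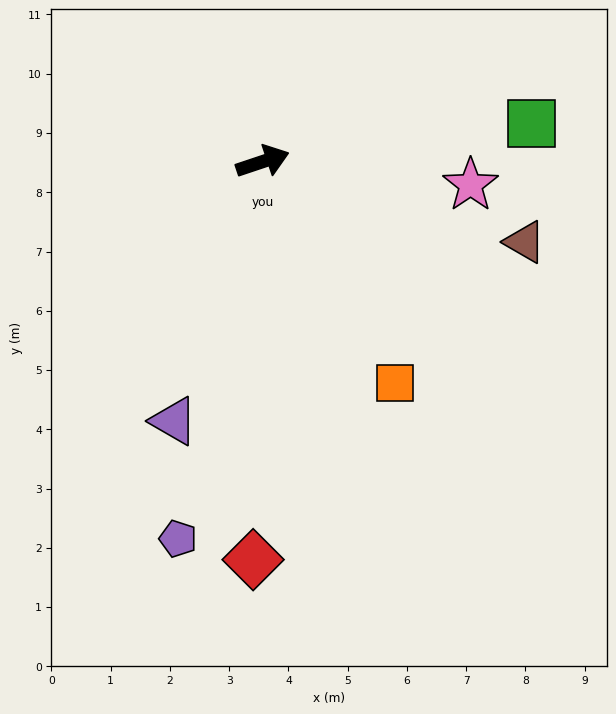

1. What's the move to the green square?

turn right 10°, forward 4.6 m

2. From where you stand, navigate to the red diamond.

turn right 110°, forward 6.7 m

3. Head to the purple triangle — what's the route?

turn right 127°, forward 4.6 m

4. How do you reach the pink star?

turn right 25°, forward 3.5 m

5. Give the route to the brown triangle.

turn right 36°, forward 4.6 m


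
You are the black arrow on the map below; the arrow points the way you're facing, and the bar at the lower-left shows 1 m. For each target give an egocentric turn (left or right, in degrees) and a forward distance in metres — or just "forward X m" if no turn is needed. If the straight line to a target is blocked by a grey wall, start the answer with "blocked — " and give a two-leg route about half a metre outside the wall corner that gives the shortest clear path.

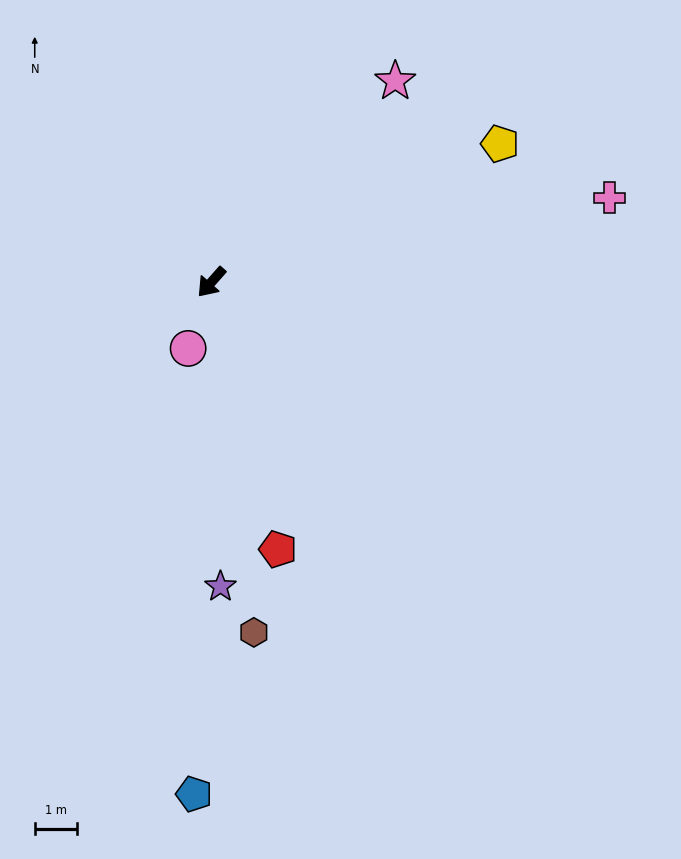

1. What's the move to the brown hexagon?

turn left 48°, forward 8.3 m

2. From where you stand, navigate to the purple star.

turn left 43°, forward 7.2 m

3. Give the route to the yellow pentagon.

turn left 157°, forward 7.5 m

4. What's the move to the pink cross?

turn left 143°, forward 9.6 m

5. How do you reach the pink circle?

turn left 22°, forward 1.7 m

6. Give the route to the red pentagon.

turn left 55°, forward 6.5 m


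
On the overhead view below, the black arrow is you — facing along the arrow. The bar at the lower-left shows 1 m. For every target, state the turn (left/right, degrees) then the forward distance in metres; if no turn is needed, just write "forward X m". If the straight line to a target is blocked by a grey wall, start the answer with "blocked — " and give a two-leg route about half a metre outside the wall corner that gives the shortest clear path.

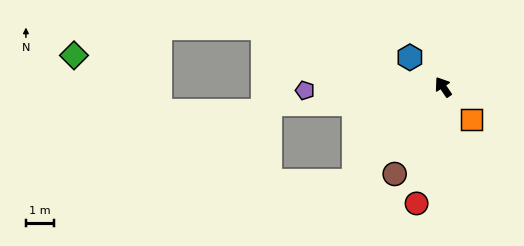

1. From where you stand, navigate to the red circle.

turn left 133°, forward 4.2 m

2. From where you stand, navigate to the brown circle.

turn left 117°, forward 3.5 m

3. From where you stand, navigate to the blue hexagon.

turn left 14°, forward 1.6 m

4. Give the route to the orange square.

turn right 173°, forward 1.5 m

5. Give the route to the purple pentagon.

turn left 57°, forward 4.9 m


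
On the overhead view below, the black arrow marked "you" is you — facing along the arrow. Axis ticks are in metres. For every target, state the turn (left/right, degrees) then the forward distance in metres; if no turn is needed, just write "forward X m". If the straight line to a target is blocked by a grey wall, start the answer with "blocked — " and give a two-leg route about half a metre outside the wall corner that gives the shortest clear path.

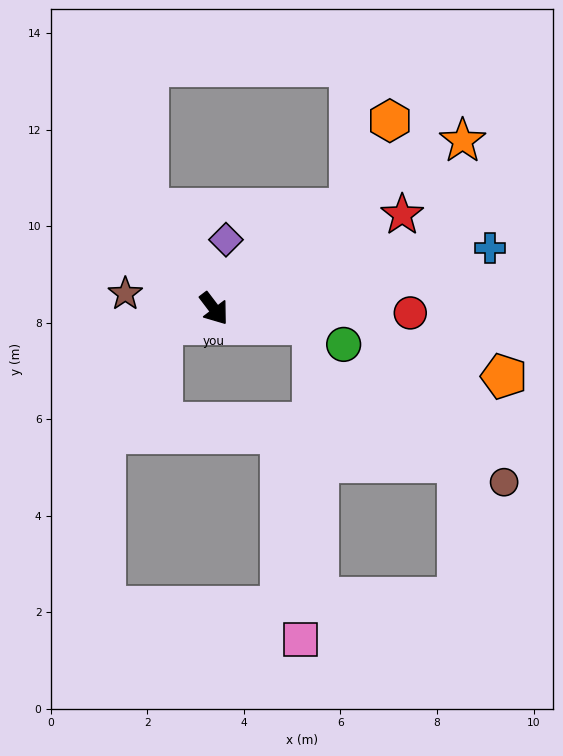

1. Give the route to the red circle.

turn left 52°, forward 4.1 m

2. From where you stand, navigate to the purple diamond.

turn left 133°, forward 1.5 m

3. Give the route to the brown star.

turn right 137°, forward 1.9 m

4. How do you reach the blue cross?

turn left 65°, forward 5.9 m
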